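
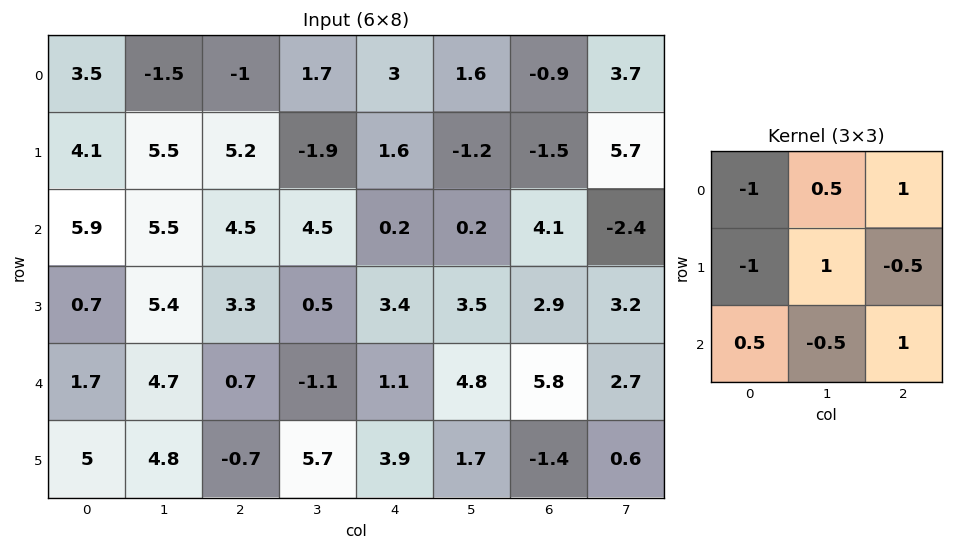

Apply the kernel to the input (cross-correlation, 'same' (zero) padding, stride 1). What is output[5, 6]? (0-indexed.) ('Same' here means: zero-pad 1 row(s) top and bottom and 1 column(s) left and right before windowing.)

The receptive field on the zero-padded input at this output position is [4.8 5.8 2.7 / 1.7 -1.4 0.6 / 0 0 0]. Elementwise product with the kernel and sum: 4.8·-1 + 5.8·0.5 + 2.7·1 + 1.7·-1 + -1.4·1 + 0.6·-0.5 + 0·0.5 + 0·-0.5 + 0·1.

-2.6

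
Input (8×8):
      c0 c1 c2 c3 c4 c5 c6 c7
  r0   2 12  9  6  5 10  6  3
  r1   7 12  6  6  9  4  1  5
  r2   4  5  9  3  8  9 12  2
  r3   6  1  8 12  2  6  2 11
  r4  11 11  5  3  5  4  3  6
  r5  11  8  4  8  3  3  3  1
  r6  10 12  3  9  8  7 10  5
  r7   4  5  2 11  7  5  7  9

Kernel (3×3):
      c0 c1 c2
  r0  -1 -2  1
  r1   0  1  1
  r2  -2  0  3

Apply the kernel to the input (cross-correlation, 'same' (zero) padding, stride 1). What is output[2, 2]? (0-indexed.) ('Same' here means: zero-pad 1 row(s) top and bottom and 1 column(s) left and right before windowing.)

The receptive field on the zero-padded input at this output position is [12 6 6 / 5 9 3 / 1 8 12]. Elementwise product with the kernel and sum: 12·-1 + 6·-2 + 6·1 + 9·1 + 3·1 + 1·-2 + 12·3.

28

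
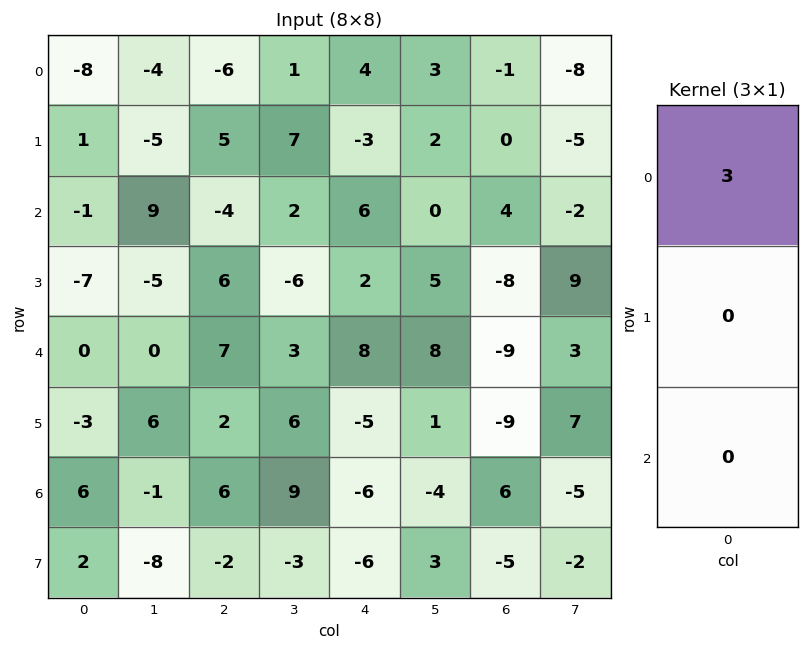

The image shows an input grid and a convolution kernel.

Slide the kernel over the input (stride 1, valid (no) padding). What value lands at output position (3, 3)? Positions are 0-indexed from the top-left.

The receptive field on the input at this output position is [-6 / 3 / 6]. Elementwise product with the kernel and sum: -6·3.

-18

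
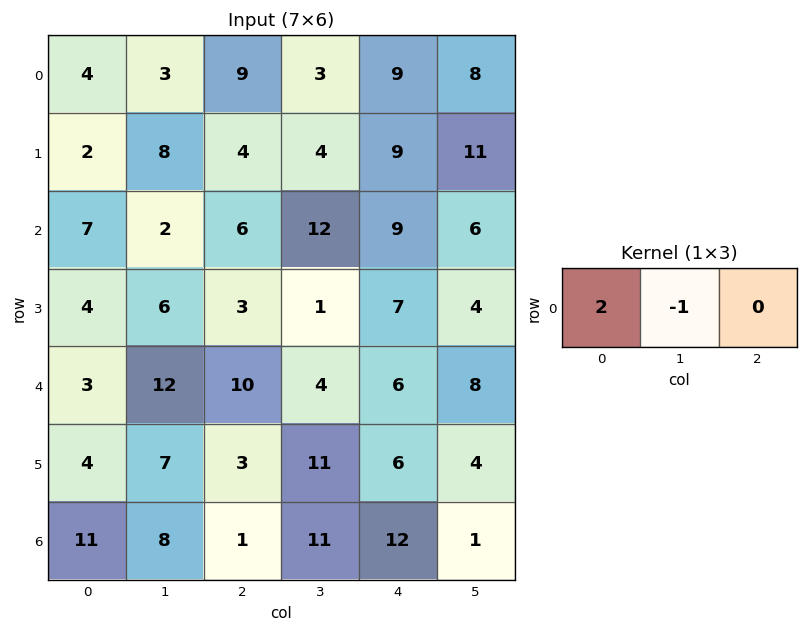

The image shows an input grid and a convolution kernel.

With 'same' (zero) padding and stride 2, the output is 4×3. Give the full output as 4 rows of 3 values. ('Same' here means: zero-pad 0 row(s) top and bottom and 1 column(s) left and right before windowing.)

-4 -3 -3
-7 -2 15
-3 14 2
-11 15 10

Output[0,0]: The receptive field on the zero-padded input at this output position is [0 4 3]. Elementwise product with the kernel and sum: 0·2 + 4·-1.
Output[0,1]: The receptive field on the zero-padded input at this output position is [3 9 3]. Elementwise product with the kernel and sum: 3·2 + 9·-1.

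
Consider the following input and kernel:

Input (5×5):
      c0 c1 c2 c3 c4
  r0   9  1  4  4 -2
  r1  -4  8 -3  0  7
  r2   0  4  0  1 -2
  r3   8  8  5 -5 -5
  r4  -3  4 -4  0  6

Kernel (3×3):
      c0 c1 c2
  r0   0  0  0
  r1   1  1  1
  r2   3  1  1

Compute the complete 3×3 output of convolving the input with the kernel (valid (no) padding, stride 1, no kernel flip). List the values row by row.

5 18 3
41 29 4
12 16 -11

Output[0,0]: The receptive field on the input at this output position is [9 1 4 / -4 8 -3 / 0 4 0]. Elementwise product with the kernel and sum: -4·1 + 8·1 + -3·1 + 0·3 + 4·1 + 0·1.
Output[0,1]: The receptive field on the input at this output position is [1 4 4 / 8 -3 0 / 4 0 1]. Elementwise product with the kernel and sum: 8·1 + -3·1 + 0·1 + 4·3 + 0·1 + 1·1.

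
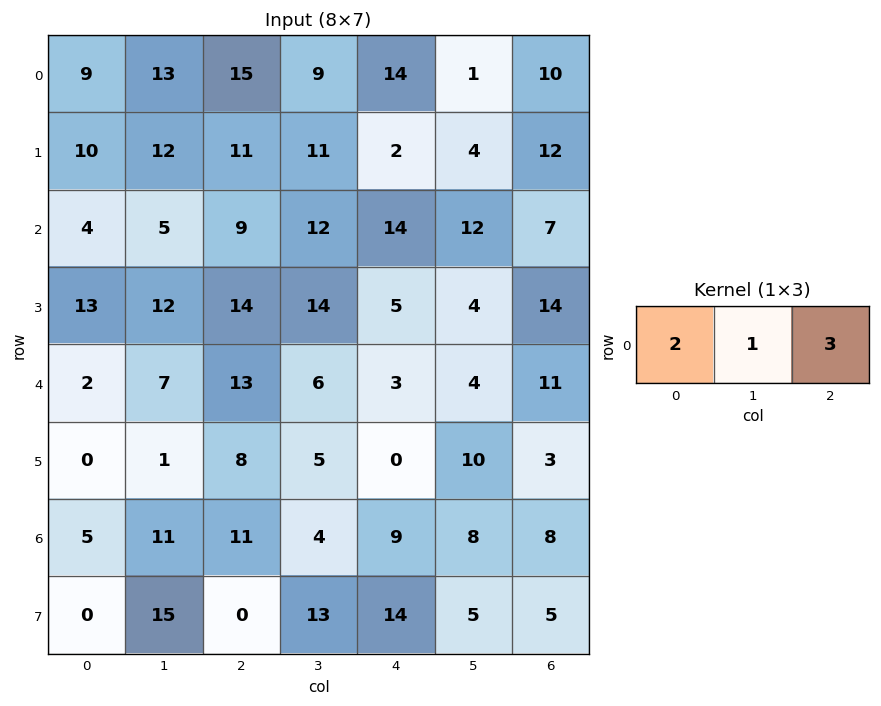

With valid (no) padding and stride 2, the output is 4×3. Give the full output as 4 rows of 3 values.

76 81 59
40 72 61
50 41 43
54 53 50

Output[0,0]: The receptive field on the input at this output position is [9 13 15]. Elementwise product with the kernel and sum: 9·2 + 13·1 + 15·3.
Output[0,1]: The receptive field on the input at this output position is [15 9 14]. Elementwise product with the kernel and sum: 15·2 + 9·1 + 14·3.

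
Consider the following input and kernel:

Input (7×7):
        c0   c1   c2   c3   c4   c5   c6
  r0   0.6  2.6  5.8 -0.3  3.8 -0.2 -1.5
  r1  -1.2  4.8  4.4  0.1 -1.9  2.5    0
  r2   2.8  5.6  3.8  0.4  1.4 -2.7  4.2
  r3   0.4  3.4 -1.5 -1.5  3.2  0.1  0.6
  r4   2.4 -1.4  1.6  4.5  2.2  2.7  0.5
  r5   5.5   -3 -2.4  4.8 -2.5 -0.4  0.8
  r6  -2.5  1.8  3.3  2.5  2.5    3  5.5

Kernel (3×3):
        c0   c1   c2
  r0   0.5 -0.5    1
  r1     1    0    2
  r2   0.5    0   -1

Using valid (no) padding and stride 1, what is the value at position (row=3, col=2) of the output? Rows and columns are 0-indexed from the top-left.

10.5

The receptive field on the input at this output position is [-1.5 -1.5 3.2 / 1.6 4.5 2.2 / -2.4 4.8 -2.5]. Elementwise product with the kernel and sum: -1.5·0.5 + -1.5·-0.5 + 3.2·1 + 1.6·1 + 2.2·2 + -2.4·0.5 + -2.5·-1.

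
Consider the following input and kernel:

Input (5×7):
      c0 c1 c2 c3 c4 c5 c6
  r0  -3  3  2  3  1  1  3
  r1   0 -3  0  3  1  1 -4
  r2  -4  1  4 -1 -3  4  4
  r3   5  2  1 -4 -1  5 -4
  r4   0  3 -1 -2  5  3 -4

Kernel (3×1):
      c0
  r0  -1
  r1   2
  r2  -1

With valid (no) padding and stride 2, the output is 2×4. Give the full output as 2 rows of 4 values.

7 -6 4 -15
14 -1 -4 -8

Output[0,0]: The receptive field on the input at this output position is [-3 / 0 / -4]. Elementwise product with the kernel and sum: -3·-1 + 0·2 + -4·-1.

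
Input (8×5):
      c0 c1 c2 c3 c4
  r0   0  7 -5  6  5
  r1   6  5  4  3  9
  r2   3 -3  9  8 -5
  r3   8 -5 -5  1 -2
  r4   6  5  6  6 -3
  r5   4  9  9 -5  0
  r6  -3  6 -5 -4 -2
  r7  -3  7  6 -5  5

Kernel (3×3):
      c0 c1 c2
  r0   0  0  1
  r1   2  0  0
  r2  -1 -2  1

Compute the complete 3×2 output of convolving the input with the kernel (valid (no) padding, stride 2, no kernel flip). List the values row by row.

19 -17
15 -36
0 26

Output[0,0]: The receptive field on the input at this output position is [0 7 -5 / 6 5 4 / 3 -3 9]. Elementwise product with the kernel and sum: -5·1 + 6·2 + 3·-1 + -3·-2 + 9·1.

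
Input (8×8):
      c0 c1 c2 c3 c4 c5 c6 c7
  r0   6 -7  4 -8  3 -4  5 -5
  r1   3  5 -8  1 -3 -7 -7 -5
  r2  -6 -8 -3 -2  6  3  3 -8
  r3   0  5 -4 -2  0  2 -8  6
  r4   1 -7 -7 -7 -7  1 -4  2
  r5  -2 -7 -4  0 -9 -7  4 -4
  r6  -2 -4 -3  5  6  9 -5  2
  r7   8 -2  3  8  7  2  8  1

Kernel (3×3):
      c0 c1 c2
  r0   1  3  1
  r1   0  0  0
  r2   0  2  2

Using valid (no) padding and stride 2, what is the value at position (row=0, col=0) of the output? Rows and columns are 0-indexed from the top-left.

The receptive field on the input at this output position is [6 -7 4 / 3 5 -8 / -6 -8 -3]. Elementwise product with the kernel and sum: 6·1 + -7·3 + 4·1 + -8·2 + -3·2.

-33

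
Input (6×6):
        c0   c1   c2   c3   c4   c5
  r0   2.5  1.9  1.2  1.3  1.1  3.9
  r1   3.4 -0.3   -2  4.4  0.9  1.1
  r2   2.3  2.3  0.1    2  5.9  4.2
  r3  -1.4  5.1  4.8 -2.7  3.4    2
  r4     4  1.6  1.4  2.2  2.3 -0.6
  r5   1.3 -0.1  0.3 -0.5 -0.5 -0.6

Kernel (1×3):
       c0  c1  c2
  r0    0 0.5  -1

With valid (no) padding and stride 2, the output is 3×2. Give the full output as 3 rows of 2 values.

-0.25 -0.45
1.05 -4.9
-0.6 -1.2

Output[0,0]: The receptive field on the input at this output position is [2.5 1.9 1.2]. Elementwise product with the kernel and sum: 1.9·0.5 + 1.2·-1.
Output[0,1]: The receptive field on the input at this output position is [1.2 1.3 1.1]. Elementwise product with the kernel and sum: 1.3·0.5 + 1.1·-1.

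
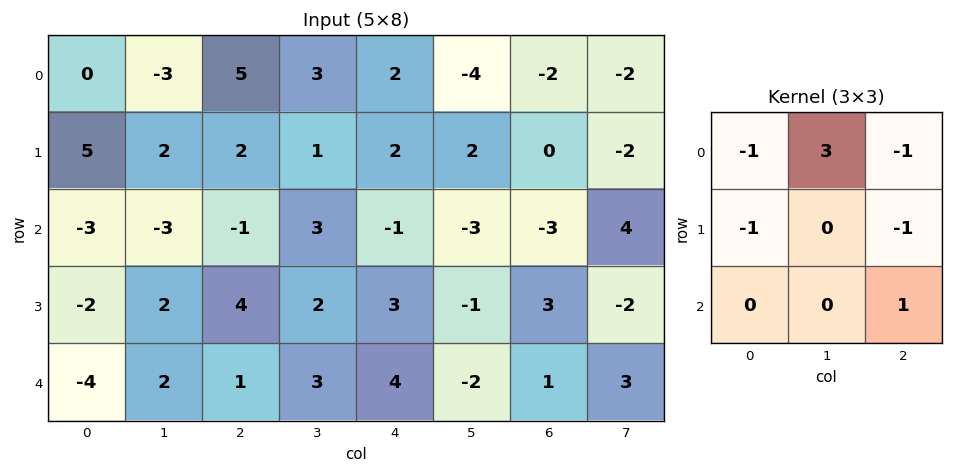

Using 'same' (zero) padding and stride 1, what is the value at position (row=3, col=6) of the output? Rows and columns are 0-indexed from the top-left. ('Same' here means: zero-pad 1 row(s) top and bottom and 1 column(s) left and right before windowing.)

The receptive field on the zero-padded input at this output position is [-3 -3 4 / -1 3 -2 / -2 1 3]. Elementwise product with the kernel and sum: -3·-1 + -3·3 + 4·-1 + -1·-1 + -2·-1 + 3·1.

-4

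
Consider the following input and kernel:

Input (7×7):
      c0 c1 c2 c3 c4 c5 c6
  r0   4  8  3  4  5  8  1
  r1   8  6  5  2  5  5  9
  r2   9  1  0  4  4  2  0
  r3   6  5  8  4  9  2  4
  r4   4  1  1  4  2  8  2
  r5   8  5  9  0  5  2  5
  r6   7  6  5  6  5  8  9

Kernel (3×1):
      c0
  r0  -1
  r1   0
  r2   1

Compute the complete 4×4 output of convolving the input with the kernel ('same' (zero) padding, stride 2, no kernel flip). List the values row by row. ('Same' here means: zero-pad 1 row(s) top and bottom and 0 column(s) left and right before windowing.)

Output[0,0]: The receptive field on the zero-padded input at this output position is [0 / 4 / 8]. Elementwise product with the kernel and sum: 0·-1 + 8·1.

8 5 5 9
-2 3 4 -5
2 1 -4 1
-8 -9 -5 -5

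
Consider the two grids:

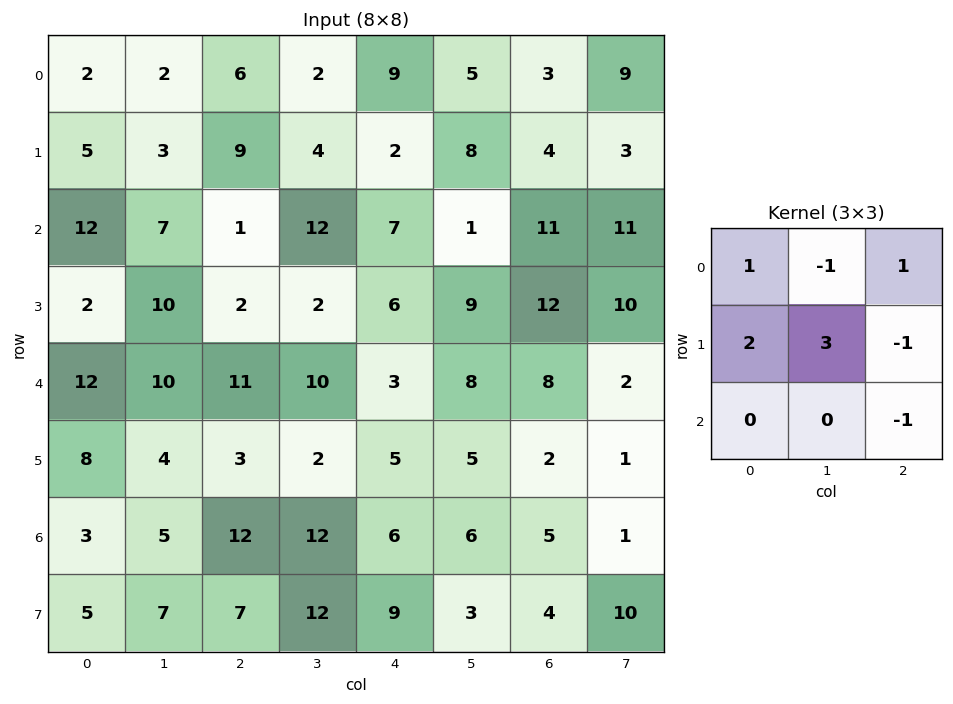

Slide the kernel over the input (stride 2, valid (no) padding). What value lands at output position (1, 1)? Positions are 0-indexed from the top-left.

The receptive field on the input at this output position is [1 12 7 / 2 2 6 / 11 10 3]. Elementwise product with the kernel and sum: 1·1 + 12·-1 + 7·1 + 2·2 + 2·3 + 6·-1 + 3·-1.

-3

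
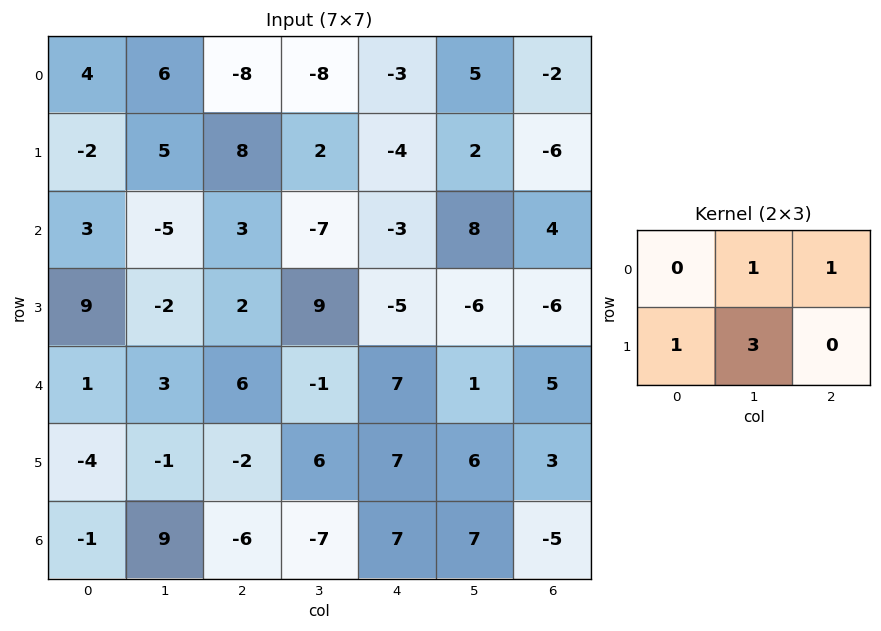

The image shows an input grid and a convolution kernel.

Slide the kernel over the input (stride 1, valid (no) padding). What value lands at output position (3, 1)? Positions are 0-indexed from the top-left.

The receptive field on the input at this output position is [-2 2 9 / 3 6 -1]. Elementwise product with the kernel and sum: 2·1 + 9·1 + 3·1 + 6·3.

32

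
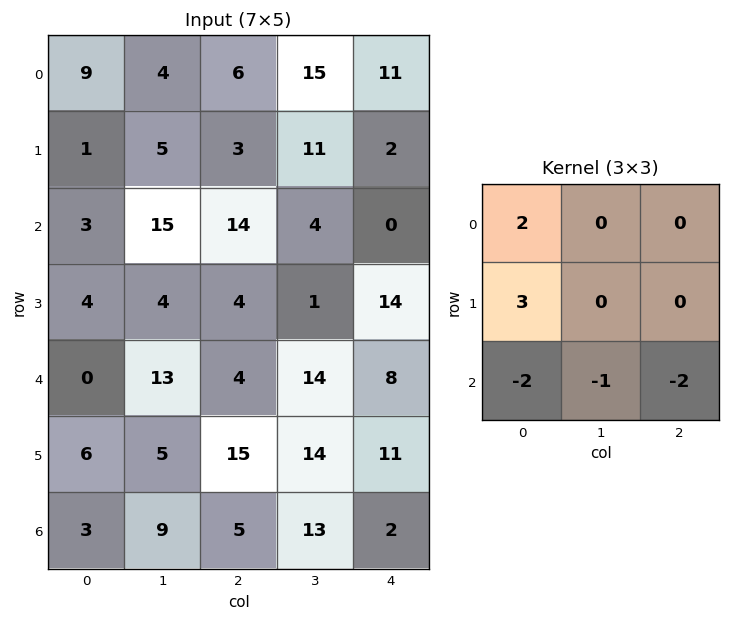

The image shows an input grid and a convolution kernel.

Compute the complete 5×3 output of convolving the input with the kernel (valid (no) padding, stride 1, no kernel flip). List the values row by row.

Output[0,0]: The receptive field on the input at this output position is [9 4 6 / 1 5 3 / 3 15 14]. Elementwise product with the kernel and sum: 9·2 + 1·3 + 3·-2 + 15·-1 + 14·-2.

-28 -29 -11
-9 41 11
-3 -16 2
-39 -6 -46
-7 -8 26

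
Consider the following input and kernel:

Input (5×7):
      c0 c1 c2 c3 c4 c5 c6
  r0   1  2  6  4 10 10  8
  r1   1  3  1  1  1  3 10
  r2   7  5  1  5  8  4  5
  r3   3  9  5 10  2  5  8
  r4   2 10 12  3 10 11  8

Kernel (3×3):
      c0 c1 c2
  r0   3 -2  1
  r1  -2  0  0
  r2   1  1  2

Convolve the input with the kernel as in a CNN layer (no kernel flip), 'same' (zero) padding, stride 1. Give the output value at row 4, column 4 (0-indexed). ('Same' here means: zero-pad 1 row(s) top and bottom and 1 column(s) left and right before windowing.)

The receptive field on the zero-padded input at this output position is [10 2 5 / 3 10 11 / 0 0 0]. Elementwise product with the kernel and sum: 10·3 + 2·-2 + 5·1 + 3·-2 + 0·1 + 0·1 + 0·2.

25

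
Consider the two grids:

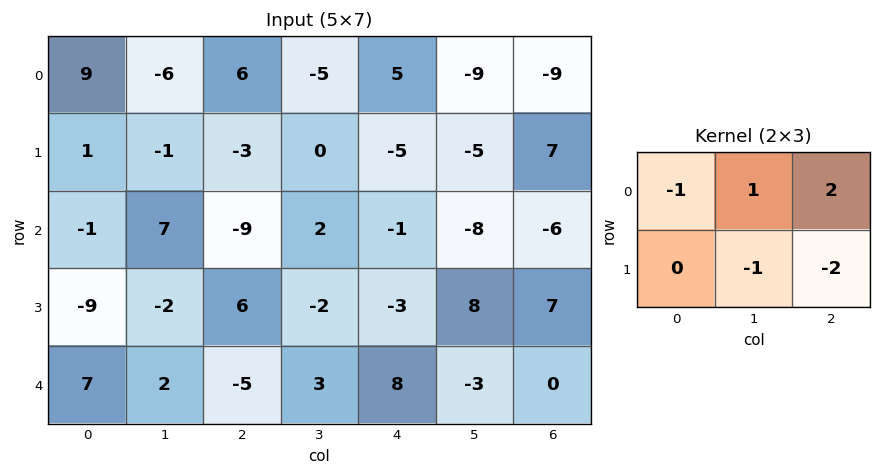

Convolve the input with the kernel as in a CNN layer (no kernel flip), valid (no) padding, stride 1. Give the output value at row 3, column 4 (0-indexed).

The receptive field on the input at this output position is [-3 8 7 / 8 -3 0]. Elementwise product with the kernel and sum: -3·-1 + 8·1 + 7·2 + -3·-1 + 0·-2.

28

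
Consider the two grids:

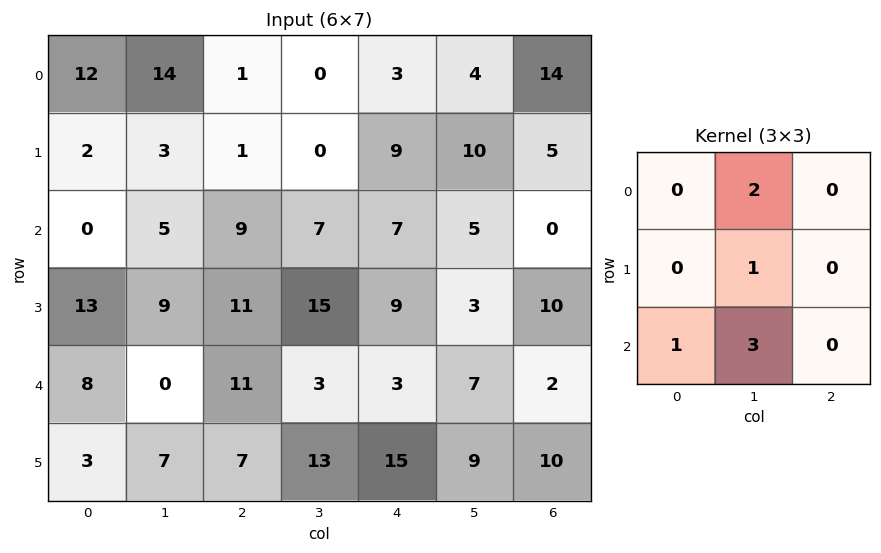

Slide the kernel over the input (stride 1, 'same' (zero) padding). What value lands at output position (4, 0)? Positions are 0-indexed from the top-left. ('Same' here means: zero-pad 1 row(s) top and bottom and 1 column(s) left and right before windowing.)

The receptive field on the zero-padded input at this output position is [0 13 9 / 0 8 0 / 0 3 7]. Elementwise product with the kernel and sum: 13·2 + 8·1 + 0·1 + 3·3.

43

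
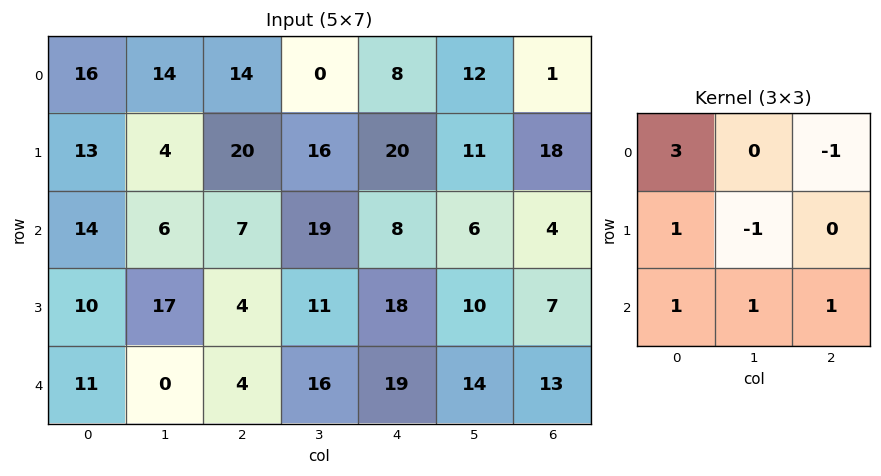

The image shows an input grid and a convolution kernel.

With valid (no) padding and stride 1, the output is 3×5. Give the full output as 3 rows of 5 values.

Output[0,0]: The receptive field on the input at this output position is [16 14 14 / 13 4 20 / 14 6 7]. Elementwise product with the kernel and sum: 16·3 + 14·-1 + 13·1 + 4·-1 + 14·1 + 6·1 + 7·1.

70 58 72 17 50
58 27 61 87 79
43 32 45 93 74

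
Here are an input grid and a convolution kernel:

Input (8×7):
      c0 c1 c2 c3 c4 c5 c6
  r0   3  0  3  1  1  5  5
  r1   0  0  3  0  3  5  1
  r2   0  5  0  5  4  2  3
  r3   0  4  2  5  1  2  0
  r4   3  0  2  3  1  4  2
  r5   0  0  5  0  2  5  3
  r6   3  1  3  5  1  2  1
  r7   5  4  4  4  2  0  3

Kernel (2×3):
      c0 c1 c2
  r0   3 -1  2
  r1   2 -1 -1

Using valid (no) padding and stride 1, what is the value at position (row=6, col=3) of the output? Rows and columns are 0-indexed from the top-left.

The receptive field on the input at this output position is [5 1 2 / 4 2 0]. Elementwise product with the kernel and sum: 5·3 + 1·-1 + 2·2 + 4·2 + 2·-1 + 0·-1.

24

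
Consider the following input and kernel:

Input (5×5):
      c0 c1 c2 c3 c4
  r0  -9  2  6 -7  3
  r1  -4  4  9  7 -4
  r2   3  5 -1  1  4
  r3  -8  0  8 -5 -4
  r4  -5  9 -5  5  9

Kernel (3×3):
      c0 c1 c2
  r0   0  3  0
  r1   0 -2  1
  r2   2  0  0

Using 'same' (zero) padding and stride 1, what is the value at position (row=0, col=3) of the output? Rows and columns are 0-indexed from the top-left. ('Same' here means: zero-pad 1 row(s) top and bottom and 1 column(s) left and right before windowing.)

35

The receptive field on the zero-padded input at this output position is [0 0 0 / 6 -7 3 / 9 7 -4]. Elementwise product with the kernel and sum: 0·3 + -7·-2 + 3·1 + 9·2.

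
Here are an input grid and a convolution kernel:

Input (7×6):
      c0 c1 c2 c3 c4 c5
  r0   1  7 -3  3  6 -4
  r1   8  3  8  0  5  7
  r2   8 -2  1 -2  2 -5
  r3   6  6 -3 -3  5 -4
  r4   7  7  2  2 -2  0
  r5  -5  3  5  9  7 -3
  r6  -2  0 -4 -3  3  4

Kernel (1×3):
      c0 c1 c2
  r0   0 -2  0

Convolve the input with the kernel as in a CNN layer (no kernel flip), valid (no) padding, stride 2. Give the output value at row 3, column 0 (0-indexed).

0

The receptive field on the input at this output position is [-2 0 -4]. Elementwise product with the kernel and sum: 0·-2.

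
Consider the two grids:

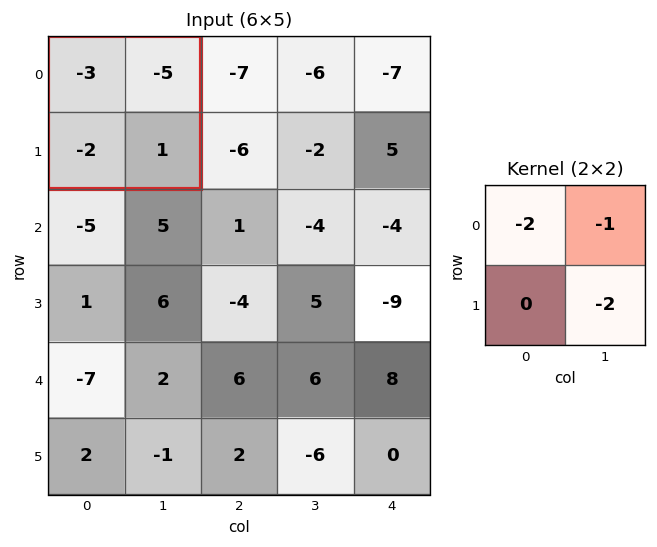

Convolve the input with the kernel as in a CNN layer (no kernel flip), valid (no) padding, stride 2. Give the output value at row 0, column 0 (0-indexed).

9

The receptive field on the input at this output position is [-3 -5 / -2 1]. Elementwise product with the kernel and sum: -3·-2 + -5·-1 + 1·-2.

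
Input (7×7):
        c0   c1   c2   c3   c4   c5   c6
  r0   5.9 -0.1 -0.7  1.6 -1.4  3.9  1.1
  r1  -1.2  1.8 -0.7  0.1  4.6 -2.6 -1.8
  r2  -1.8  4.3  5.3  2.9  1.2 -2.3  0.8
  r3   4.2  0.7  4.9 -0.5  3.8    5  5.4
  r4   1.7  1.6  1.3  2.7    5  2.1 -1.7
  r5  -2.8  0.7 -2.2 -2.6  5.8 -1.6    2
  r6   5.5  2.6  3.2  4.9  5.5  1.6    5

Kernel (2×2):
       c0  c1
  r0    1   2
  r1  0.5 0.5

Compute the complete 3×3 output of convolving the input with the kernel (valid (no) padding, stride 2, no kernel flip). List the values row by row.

Output[0,0]: The receptive field on the input at this output position is [5.9 -0.1 / -1.2 1.8]. Elementwise product with the kernel and sum: 5.9·1 + -0.1·2 + -1.2·0.5 + 1.8·0.5.

6 2.2 7.4
9.25 13.3 1
3.85 4.3 11.3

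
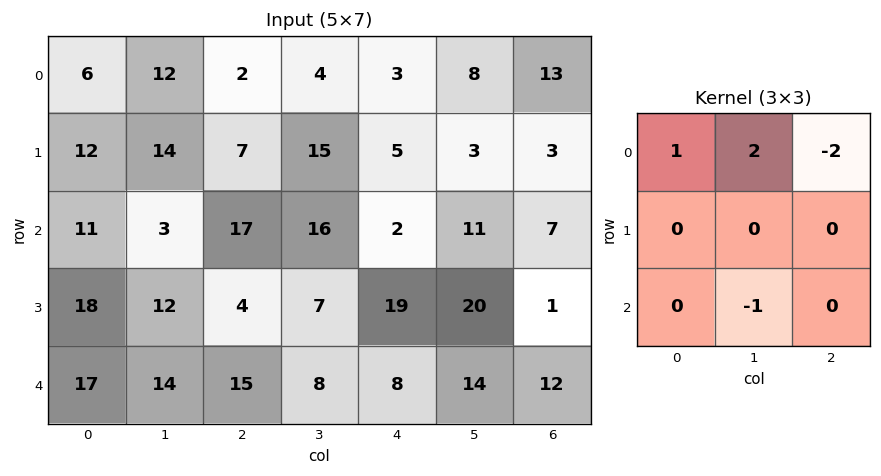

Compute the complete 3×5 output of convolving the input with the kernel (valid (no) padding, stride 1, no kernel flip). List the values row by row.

23 -9 -12 -8 -18
14 -6 20 0 -15
-31 -10 37 -10 -4

Output[0,0]: The receptive field on the input at this output position is [6 12 2 / 12 14 7 / 11 3 17]. Elementwise product with the kernel and sum: 6·1 + 12·2 + 2·-2 + 3·-1.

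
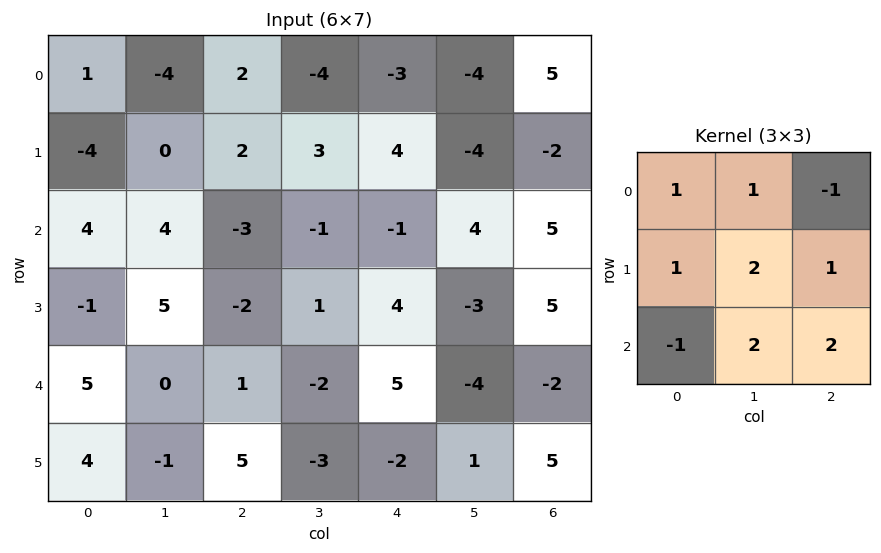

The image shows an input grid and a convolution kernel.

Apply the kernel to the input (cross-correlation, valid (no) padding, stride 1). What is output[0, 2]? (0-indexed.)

The receptive field on the input at this output position is [2 -4 -3 / 2 3 4 / -3 -1 -1]. Elementwise product with the kernel and sum: 2·1 + -4·1 + -3·-1 + 2·1 + 3·2 + 4·1 + -3·-1 + -1·2 + -1·2.

12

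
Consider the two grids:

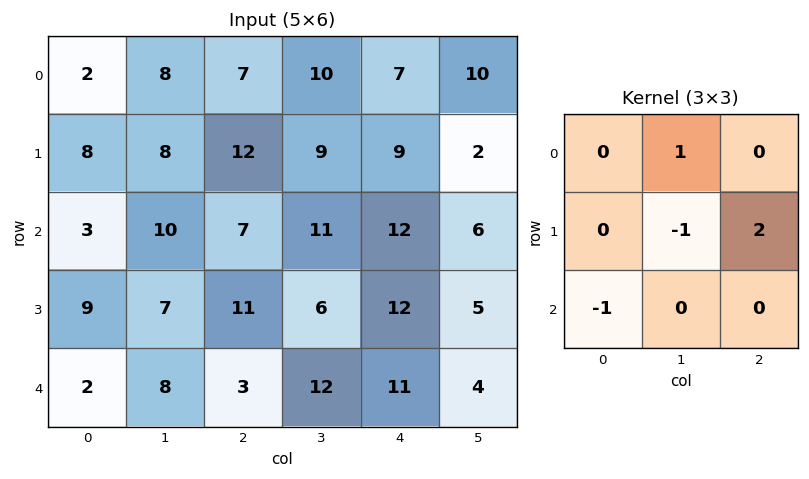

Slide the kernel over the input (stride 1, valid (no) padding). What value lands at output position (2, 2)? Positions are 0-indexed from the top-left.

26

The receptive field on the input at this output position is [7 11 12 / 11 6 12 / 3 12 11]. Elementwise product with the kernel and sum: 11·1 + 6·-1 + 12·2 + 3·-1.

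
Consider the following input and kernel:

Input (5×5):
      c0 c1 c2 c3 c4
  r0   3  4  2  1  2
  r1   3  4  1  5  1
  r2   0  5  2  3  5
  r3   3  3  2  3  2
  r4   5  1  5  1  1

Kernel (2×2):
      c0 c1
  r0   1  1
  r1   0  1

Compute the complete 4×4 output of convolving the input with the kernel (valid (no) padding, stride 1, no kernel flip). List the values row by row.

11 7 8 4
12 7 9 11
8 9 8 10
7 10 6 6

Output[0,0]: The receptive field on the input at this output position is [3 4 / 3 4]. Elementwise product with the kernel and sum: 3·1 + 4·1 + 4·1.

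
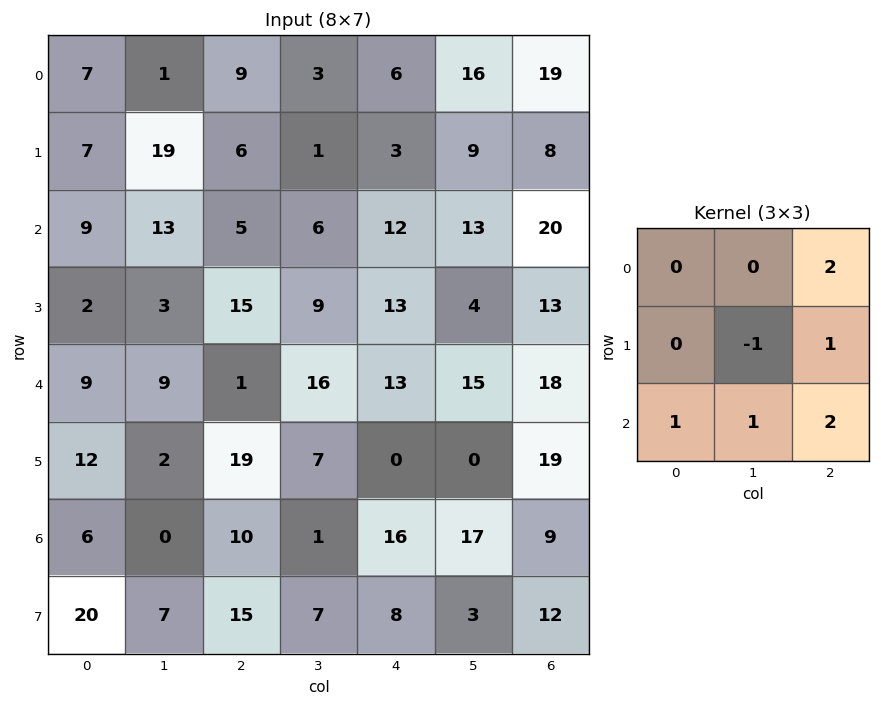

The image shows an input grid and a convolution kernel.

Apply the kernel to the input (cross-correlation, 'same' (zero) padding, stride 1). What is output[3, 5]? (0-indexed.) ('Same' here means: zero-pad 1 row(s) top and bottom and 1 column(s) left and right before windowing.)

113

The receptive field on the zero-padded input at this output position is [12 13 20 / 13 4 13 / 13 15 18]. Elementwise product with the kernel and sum: 20·2 + 4·-1 + 13·1 + 13·1 + 15·1 + 18·2.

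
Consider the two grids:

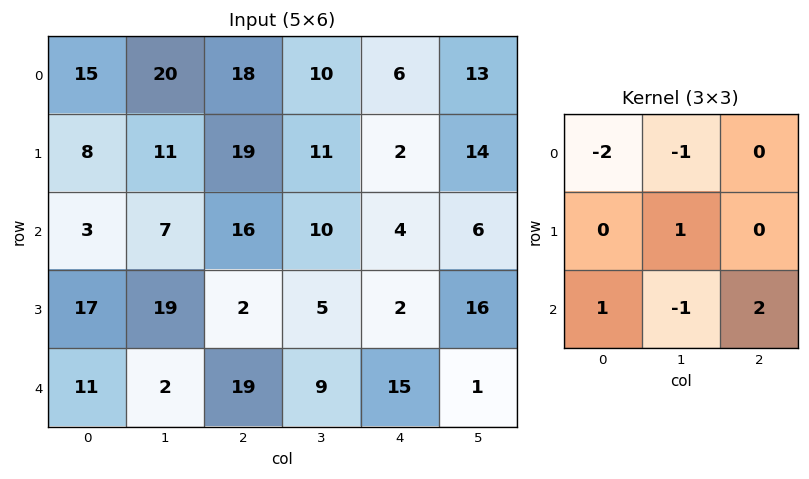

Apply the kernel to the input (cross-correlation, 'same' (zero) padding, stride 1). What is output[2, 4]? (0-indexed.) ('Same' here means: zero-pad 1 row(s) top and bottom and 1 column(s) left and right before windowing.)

15

The receptive field on the zero-padded input at this output position is [11 2 14 / 10 4 6 / 5 2 16]. Elementwise product with the kernel and sum: 11·-2 + 2·-1 + 4·1 + 5·1 + 2·-1 + 16·2.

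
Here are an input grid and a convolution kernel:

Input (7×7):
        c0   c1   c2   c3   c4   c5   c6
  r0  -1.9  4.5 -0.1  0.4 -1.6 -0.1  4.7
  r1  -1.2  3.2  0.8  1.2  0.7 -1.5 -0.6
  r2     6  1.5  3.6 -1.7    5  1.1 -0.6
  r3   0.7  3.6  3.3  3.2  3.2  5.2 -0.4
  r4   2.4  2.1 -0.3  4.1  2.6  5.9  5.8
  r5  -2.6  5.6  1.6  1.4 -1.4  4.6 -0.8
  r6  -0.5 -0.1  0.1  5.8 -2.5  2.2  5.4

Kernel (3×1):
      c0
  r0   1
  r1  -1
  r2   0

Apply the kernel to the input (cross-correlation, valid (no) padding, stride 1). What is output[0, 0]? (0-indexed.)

The receptive field on the input at this output position is [-1.9 / -1.2 / 6]. Elementwise product with the kernel and sum: -1.9·1 + -1.2·-1.

-0.7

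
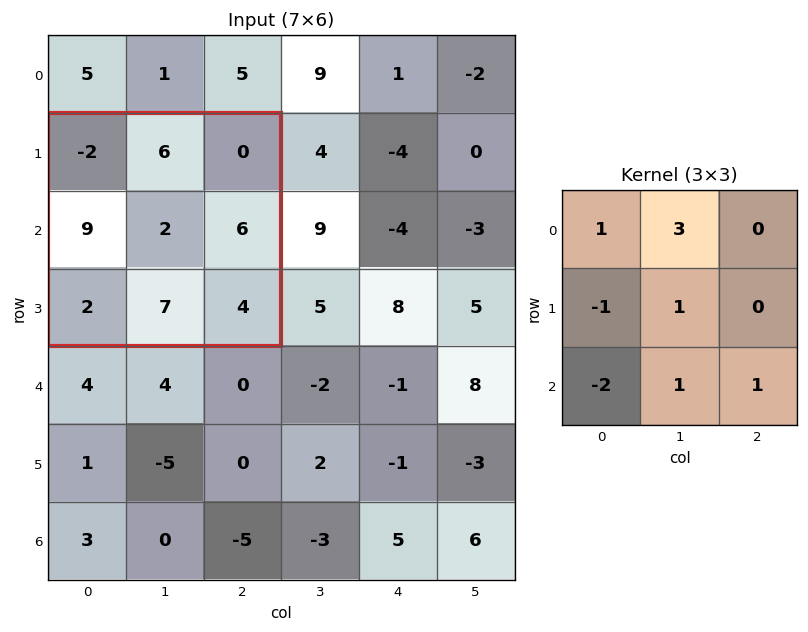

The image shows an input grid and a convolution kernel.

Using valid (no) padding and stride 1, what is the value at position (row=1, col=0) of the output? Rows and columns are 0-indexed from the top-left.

16

The receptive field on the input at this output position is [-2 6 0 / 9 2 6 / 2 7 4]. Elementwise product with the kernel and sum: -2·1 + 6·3 + 9·-1 + 2·1 + 2·-2 + 7·1 + 4·1.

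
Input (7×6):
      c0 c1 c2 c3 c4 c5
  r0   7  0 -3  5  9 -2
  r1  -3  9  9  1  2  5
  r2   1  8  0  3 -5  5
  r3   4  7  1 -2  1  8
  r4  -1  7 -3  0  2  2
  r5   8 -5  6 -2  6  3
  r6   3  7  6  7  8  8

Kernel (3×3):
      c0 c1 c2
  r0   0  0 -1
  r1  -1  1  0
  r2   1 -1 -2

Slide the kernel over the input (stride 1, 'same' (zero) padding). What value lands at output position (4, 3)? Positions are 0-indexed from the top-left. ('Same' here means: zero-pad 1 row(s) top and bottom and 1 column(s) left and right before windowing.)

-2

The receptive field on the zero-padded input at this output position is [1 -2 1 / -3 0 2 / 6 -2 6]. Elementwise product with the kernel and sum: 1·-1 + -3·-1 + 0·1 + 6·1 + -2·-1 + 6·-2.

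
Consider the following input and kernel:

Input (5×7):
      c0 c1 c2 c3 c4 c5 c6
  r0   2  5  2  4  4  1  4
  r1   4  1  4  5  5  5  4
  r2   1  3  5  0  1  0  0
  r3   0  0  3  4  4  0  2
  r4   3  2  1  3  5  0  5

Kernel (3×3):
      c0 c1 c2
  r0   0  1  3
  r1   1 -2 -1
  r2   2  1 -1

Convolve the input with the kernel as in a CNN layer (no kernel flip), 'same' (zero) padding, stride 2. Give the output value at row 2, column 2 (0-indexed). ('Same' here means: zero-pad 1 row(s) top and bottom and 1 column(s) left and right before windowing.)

-3

The receptive field on the zero-padded input at this output position is [4 4 0 / 3 5 0 / 0 0 0]. Elementwise product with the kernel and sum: 4·1 + 0·3 + 3·1 + 5·-2 + 0·-1 + 0·2 + 0·1 + 0·-1.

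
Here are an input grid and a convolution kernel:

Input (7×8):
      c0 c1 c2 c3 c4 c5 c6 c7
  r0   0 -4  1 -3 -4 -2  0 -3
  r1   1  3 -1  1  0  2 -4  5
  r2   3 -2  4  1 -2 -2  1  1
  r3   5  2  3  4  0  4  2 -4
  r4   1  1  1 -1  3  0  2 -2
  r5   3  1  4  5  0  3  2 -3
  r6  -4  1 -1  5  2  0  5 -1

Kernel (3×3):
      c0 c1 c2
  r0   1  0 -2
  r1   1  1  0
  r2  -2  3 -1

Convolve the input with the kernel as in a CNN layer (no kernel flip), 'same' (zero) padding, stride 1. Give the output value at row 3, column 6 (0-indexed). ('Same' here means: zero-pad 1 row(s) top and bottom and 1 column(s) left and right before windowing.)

10

The receptive field on the zero-padded input at this output position is [-2 1 1 / 4 2 -4 / 0 2 -2]. Elementwise product with the kernel and sum: -2·1 + 1·-2 + 4·1 + 2·1 + 0·-2 + 2·3 + -2·-1.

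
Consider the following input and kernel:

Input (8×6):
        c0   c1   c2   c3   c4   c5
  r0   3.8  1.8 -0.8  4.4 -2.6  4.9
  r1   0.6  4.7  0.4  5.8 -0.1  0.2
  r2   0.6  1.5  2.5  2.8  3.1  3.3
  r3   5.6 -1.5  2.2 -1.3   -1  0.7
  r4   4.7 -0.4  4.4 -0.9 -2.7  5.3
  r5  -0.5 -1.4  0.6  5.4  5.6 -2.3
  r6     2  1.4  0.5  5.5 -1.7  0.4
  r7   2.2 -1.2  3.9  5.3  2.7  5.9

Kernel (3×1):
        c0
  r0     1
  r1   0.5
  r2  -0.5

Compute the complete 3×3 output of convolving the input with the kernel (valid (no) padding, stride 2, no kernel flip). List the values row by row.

3.8 -1.85 -4.2
1.05 1.4 3.95
3.45 4.45 0.95

Output[0,0]: The receptive field on the input at this output position is [3.8 / 0.6 / 0.6]. Elementwise product with the kernel and sum: 3.8·1 + 0.6·0.5 + 0.6·-0.5.
Output[0,1]: The receptive field on the input at this output position is [-0.8 / 0.4 / 2.5]. Elementwise product with the kernel and sum: -0.8·1 + 0.4·0.5 + 2.5·-0.5.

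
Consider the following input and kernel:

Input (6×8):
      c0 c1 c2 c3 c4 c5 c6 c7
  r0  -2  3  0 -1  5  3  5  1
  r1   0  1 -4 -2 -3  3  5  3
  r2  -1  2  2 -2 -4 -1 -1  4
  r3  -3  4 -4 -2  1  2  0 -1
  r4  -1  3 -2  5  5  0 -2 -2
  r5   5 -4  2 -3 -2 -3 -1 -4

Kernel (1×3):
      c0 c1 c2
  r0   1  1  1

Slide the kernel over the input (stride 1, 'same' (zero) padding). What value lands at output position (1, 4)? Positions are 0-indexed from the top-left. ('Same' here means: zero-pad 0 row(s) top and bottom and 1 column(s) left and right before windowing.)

The receptive field on the zero-padded input at this output position is [-2 -3 3]. Elementwise product with the kernel and sum: -2·1 + -3·1 + 3·1.

-2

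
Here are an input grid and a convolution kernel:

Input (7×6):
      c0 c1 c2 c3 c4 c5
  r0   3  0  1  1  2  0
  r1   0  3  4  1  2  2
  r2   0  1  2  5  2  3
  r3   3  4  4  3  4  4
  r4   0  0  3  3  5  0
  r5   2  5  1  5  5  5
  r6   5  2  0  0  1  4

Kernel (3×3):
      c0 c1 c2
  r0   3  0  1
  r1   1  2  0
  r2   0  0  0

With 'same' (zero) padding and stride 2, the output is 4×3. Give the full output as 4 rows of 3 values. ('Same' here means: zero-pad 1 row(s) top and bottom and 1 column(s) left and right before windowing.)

6 2 5
3 15 14
4 21 26
15 22 22

Output[0,0]: The receptive field on the zero-padded input at this output position is [0 0 0 / 0 3 0 / 0 0 3]. Elementwise product with the kernel and sum: 0·3 + 0·1 + 0·1 + 3·2.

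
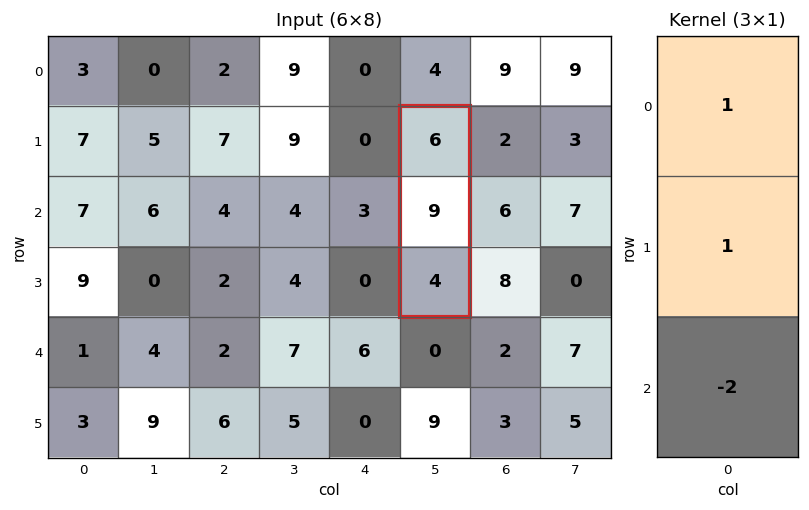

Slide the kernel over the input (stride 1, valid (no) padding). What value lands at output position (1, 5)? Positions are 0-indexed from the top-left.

7

The receptive field on the input at this output position is [6 / 9 / 4]. Elementwise product with the kernel and sum: 6·1 + 9·1 + 4·-2.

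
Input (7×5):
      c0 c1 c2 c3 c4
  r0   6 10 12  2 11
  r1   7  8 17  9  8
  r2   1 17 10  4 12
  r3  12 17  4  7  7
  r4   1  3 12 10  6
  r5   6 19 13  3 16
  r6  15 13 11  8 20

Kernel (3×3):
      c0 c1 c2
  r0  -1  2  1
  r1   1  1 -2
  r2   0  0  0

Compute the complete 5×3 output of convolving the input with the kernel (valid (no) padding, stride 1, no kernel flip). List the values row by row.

Output[0,0]: The receptive field on the input at this output position is [6 10 12 / 7 8 17 / 1 17 10]. Elementwise product with the kernel and sum: 6·-1 + 10·2 + 12·1 + 7·1 + 8·1 + 17·-2.

7 23 13
24 54 -1
64 14 7
6 -7 27
16 57 -2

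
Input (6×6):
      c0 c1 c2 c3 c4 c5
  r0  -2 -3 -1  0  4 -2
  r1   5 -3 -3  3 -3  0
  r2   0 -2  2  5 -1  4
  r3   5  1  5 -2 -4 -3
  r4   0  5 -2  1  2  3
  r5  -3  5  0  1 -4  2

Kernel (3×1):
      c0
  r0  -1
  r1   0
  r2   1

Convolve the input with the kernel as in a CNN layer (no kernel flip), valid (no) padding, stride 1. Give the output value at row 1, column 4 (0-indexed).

-1

The receptive field on the input at this output position is [-3 / -1 / -4]. Elementwise product with the kernel and sum: -3·-1 + -4·1.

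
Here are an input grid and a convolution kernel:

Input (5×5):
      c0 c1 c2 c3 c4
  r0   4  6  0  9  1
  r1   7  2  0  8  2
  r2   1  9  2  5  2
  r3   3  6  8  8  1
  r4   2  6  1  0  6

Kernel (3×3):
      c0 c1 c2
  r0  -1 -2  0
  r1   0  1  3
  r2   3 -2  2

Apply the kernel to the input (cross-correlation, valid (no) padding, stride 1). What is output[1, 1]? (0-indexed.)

The receptive field on the input at this output position is [2 0 8 / 9 2 5 / 6 8 8]. Elementwise product with the kernel and sum: 2·-1 + 0·-2 + 2·1 + 5·3 + 6·3 + 8·-2 + 8·2.

33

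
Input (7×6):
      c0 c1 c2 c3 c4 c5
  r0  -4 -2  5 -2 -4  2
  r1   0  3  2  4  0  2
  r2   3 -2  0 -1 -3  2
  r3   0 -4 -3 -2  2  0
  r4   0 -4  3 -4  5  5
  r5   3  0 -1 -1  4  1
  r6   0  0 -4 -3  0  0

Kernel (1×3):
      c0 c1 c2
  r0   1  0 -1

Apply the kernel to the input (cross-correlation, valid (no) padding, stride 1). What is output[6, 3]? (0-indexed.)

-3

The receptive field on the input at this output position is [-3 0 0]. Elementwise product with the kernel and sum: -3·1 + 0·-1.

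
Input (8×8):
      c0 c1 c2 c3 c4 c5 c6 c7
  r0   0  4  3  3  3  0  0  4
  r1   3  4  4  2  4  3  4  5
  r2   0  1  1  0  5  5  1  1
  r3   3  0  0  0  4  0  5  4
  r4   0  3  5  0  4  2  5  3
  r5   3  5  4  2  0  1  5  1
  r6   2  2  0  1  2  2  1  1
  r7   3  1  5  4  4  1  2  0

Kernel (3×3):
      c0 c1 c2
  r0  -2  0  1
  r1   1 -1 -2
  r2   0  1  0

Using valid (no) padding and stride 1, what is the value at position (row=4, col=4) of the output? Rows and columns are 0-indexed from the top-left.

-12

The receptive field on the input at this output position is [4 2 5 / 0 1 5 / 2 2 1]. Elementwise product with the kernel and sum: 4·-2 + 5·1 + 0·1 + 1·-1 + 5·-2 + 2·1.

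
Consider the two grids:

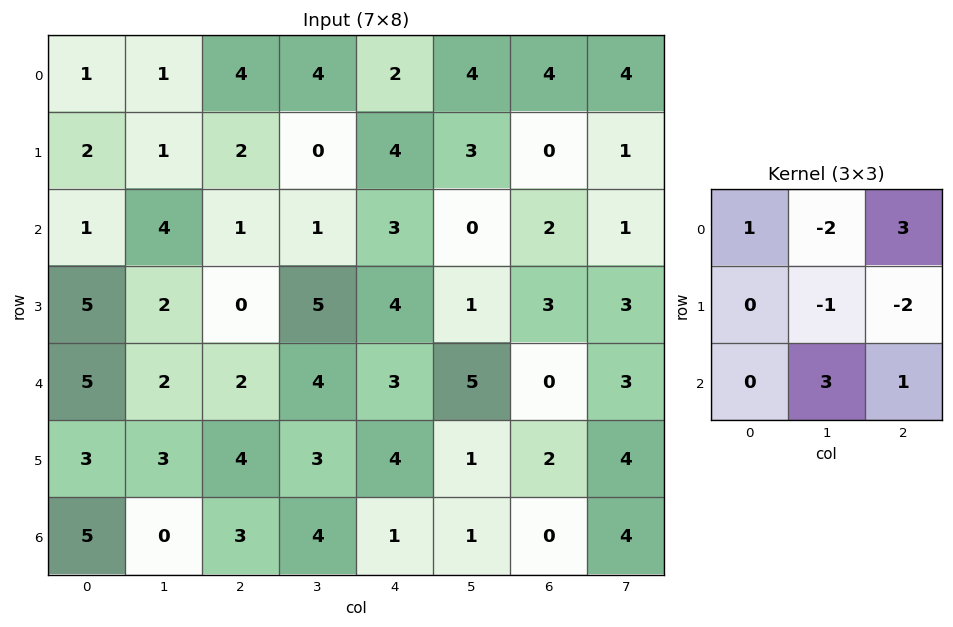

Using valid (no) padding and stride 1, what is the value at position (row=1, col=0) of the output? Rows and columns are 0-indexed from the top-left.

The receptive field on the input at this output position is [2 1 2 / 1 4 1 / 5 2 0]. Elementwise product with the kernel and sum: 2·1 + 1·-2 + 2·3 + 4·-1 + 1·-2 + 2·3 + 0·1.

6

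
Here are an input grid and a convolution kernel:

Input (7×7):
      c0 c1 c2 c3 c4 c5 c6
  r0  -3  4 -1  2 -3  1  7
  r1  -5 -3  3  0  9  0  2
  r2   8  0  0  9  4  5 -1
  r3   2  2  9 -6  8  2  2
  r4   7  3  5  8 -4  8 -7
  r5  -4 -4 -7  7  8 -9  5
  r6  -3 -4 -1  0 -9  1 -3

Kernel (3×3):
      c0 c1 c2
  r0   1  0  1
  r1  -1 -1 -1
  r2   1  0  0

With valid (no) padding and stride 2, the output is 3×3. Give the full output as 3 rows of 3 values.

Output[0,0]: The receptive field on the input at this output position is [-3 4 -1 / -5 -3 3 / 8 0 0]. Elementwise product with the kernel and sum: -3·1 + -1·1 + -5·-1 + -3·-1 + 3·-1 + 8·1.

9 -16 -3
2 -2 -13
24 -8 -24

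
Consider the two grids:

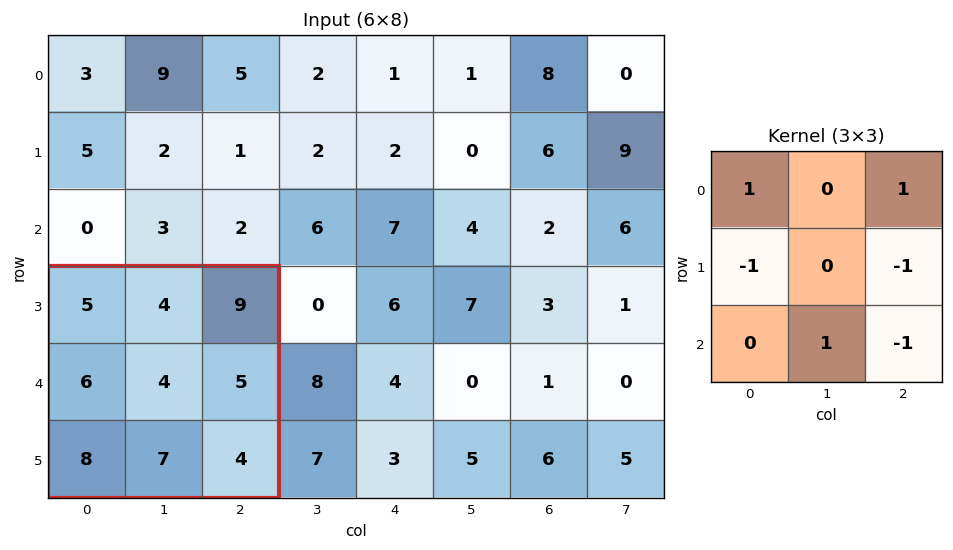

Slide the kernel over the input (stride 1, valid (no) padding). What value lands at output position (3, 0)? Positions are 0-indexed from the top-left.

The receptive field on the input at this output position is [5 4 9 / 6 4 5 / 8 7 4]. Elementwise product with the kernel and sum: 5·1 + 9·1 + 6·-1 + 5·-1 + 7·1 + 4·-1.

6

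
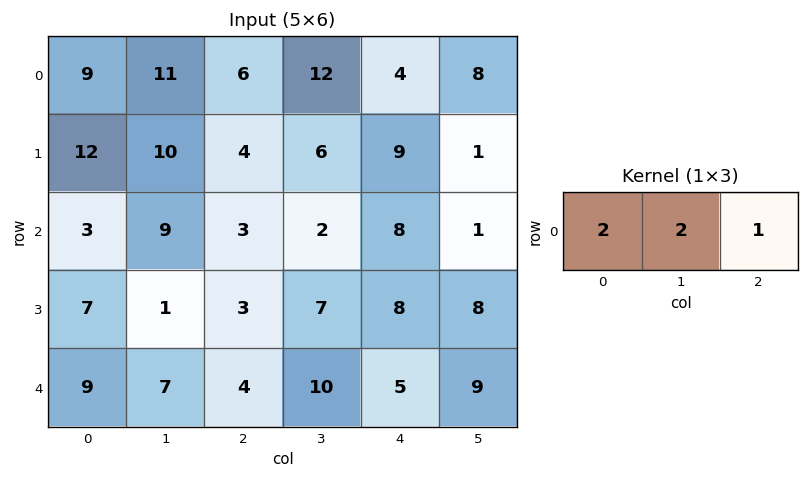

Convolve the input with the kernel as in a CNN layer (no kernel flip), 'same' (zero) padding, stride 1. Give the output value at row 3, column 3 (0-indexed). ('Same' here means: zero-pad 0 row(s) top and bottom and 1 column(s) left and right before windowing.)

28

The receptive field on the zero-padded input at this output position is [3 7 8]. Elementwise product with the kernel and sum: 3·2 + 7·2 + 8·1.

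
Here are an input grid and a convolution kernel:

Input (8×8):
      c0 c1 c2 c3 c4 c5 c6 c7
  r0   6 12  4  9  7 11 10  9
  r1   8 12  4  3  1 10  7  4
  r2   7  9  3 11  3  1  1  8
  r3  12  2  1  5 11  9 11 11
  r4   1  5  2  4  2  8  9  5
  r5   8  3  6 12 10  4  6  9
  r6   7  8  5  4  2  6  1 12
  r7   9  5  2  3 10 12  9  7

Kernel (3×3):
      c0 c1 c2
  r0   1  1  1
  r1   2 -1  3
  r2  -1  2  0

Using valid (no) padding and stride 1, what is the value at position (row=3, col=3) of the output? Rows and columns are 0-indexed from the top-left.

The receptive field on the input at this output position is [5 11 9 / 4 2 8 / 12 10 4]. Elementwise product with the kernel and sum: 5·1 + 11·1 + 9·1 + 4·2 + 2·-1 + 8·3 + 12·-1 + 10·2.

63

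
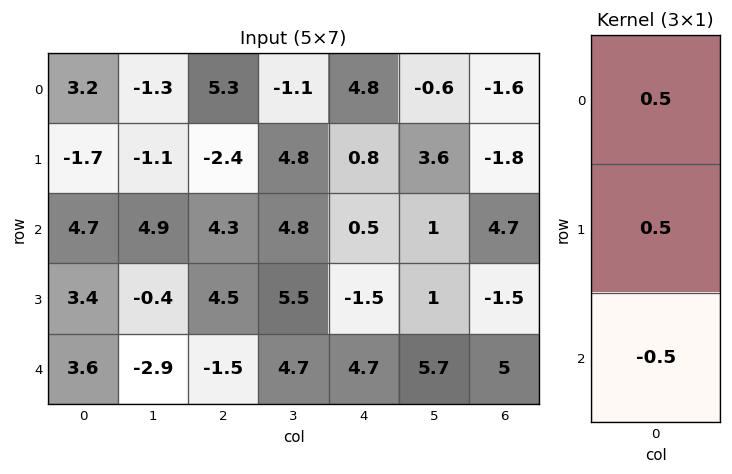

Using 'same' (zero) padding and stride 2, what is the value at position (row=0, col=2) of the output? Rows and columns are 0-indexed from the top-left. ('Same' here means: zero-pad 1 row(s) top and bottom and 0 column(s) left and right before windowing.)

The receptive field on the zero-padded input at this output position is [0 / 4.8 / 0.8]. Elementwise product with the kernel and sum: 0·0.5 + 4.8·0.5 + 0.8·-0.5.

2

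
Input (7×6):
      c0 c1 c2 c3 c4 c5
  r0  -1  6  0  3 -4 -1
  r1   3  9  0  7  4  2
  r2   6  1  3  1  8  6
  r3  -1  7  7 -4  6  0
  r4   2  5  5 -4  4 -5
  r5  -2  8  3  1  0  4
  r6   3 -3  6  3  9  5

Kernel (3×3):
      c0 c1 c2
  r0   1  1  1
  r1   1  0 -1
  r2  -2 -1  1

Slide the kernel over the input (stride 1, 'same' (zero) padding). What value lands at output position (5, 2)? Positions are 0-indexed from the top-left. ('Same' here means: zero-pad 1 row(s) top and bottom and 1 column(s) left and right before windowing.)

The receptive field on the zero-padded input at this output position is [5 5 -4 / 8 3 1 / -3 6 3]. Elementwise product with the kernel and sum: 5·1 + 5·1 + -4·1 + 8·1 + 1·-1 + -3·-2 + 6·-1 + 3·1.

16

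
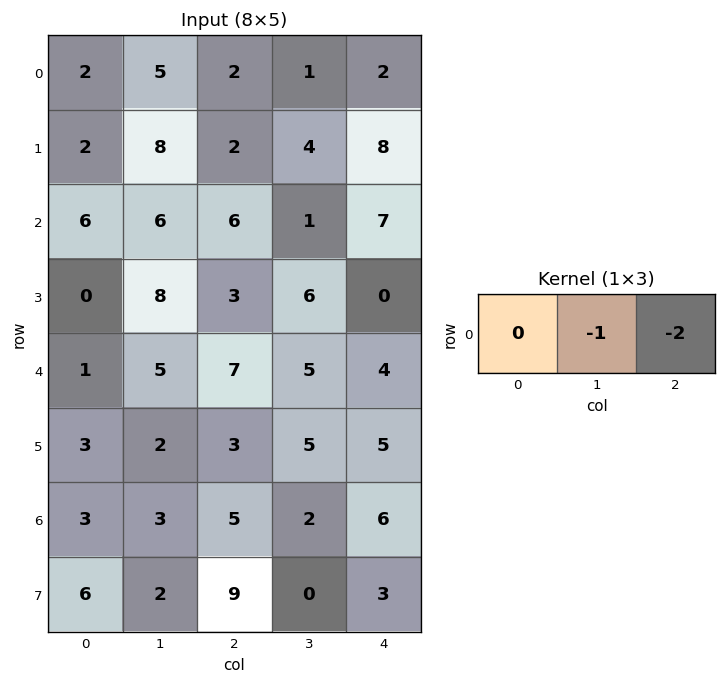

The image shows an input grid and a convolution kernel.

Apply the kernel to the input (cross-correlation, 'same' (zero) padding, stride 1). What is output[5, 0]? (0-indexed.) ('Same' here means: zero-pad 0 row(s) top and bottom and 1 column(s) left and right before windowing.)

-7

The receptive field on the zero-padded input at this output position is [0 3 2]. Elementwise product with the kernel and sum: 3·-1 + 2·-2.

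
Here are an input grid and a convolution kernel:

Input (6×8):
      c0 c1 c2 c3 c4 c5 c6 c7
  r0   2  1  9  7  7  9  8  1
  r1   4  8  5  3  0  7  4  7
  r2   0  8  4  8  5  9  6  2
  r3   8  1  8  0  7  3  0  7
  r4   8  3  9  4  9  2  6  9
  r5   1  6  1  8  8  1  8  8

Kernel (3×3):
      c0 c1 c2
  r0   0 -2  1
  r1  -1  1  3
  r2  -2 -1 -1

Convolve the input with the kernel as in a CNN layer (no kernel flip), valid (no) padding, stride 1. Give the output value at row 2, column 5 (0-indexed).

The receptive field on the input at this output position is [9 6 2 / 3 0 7 / 2 6 9]. Elementwise product with the kernel and sum: 6·-2 + 2·1 + 3·-1 + 0·1 + 7·3 + 2·-2 + 6·-1 + 9·-1.

-11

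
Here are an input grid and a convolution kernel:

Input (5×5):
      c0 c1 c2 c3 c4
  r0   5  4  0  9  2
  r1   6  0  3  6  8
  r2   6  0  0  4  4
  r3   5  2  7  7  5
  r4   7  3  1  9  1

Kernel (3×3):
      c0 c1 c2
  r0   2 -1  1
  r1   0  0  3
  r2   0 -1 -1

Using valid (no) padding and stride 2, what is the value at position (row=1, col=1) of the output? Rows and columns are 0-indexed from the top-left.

5

The receptive field on the input at this output position is [0 4 4 / 7 7 5 / 1 9 1]. Elementwise product with the kernel and sum: 0·2 + 4·-1 + 4·1 + 5·3 + 9·-1 + 1·-1.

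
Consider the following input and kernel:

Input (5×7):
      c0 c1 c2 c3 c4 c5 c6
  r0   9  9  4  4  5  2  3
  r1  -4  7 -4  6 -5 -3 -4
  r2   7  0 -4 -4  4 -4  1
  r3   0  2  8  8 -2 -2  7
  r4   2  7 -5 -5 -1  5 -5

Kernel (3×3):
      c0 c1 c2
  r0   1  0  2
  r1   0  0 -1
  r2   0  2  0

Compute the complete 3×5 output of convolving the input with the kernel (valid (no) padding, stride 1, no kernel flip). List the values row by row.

Output[0,0]: The receptive field on the input at this output position is [9 9 4 / -4 7 -4 / 7 0 -4]. Elementwise product with the kernel and sum: 9·1 + 4·2 + -4·-1 + 0·2.

21 3 11 19 7
-4 39 -2 0 -18
5 -26 -4 -12 9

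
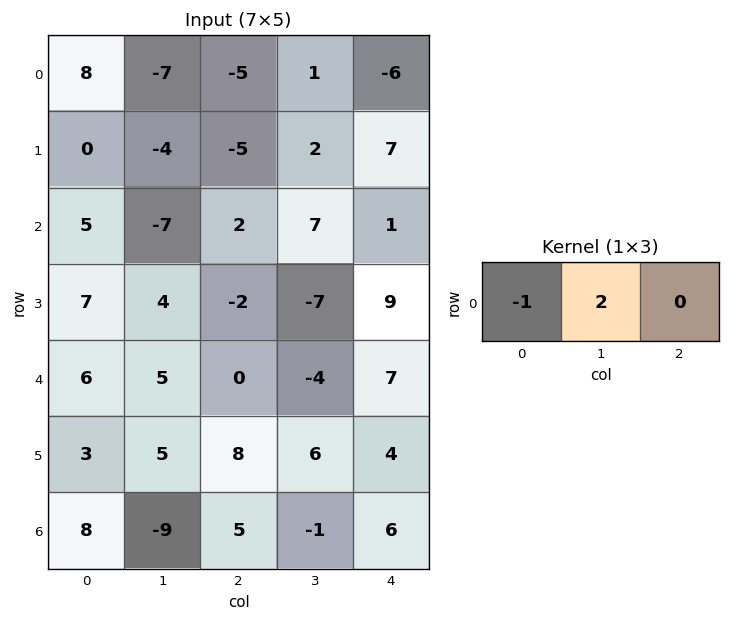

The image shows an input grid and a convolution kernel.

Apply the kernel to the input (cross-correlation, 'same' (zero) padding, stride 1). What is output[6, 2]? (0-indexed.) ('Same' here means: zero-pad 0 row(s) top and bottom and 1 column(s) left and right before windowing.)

19

The receptive field on the zero-padded input at this output position is [-9 5 -1]. Elementwise product with the kernel and sum: -9·-1 + 5·2.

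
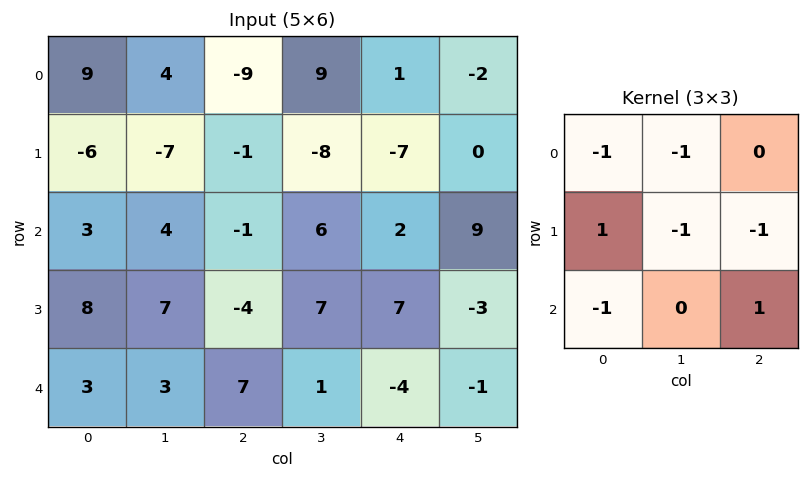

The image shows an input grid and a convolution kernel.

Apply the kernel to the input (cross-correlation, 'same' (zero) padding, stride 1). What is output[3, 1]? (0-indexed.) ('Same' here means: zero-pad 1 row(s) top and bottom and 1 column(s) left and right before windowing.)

The receptive field on the zero-padded input at this output position is [3 4 -1 / 8 7 -4 / 3 3 7]. Elementwise product with the kernel and sum: 3·-1 + 4·-1 + 8·1 + 7·-1 + -4·-1 + 3·-1 + 7·1.

2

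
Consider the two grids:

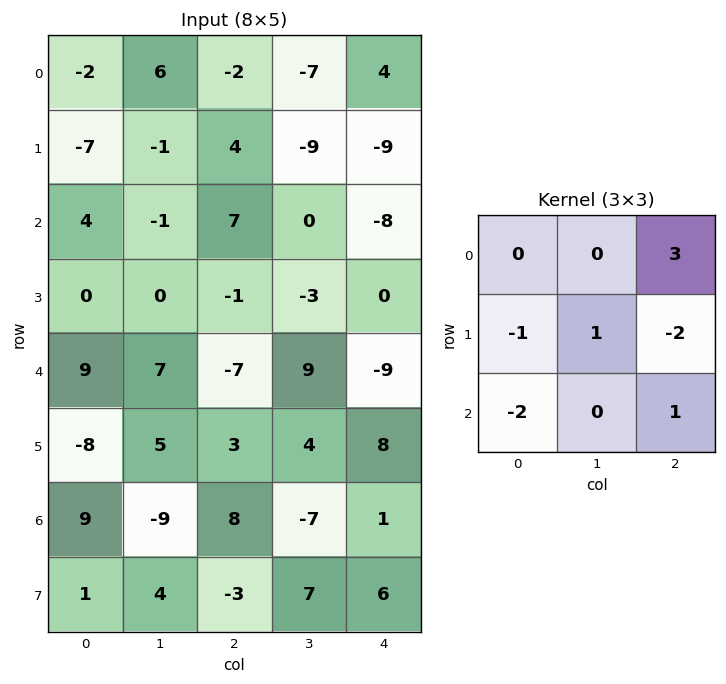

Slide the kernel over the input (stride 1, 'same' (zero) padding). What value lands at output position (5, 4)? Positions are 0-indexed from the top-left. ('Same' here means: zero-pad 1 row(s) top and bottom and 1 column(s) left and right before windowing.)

18

The receptive field on the zero-padded input at this output position is [9 -9 0 / 4 8 0 / -7 1 0]. Elementwise product with the kernel and sum: 0·3 + 4·-1 + 8·1 + 0·-2 + -7·-2 + 0·1.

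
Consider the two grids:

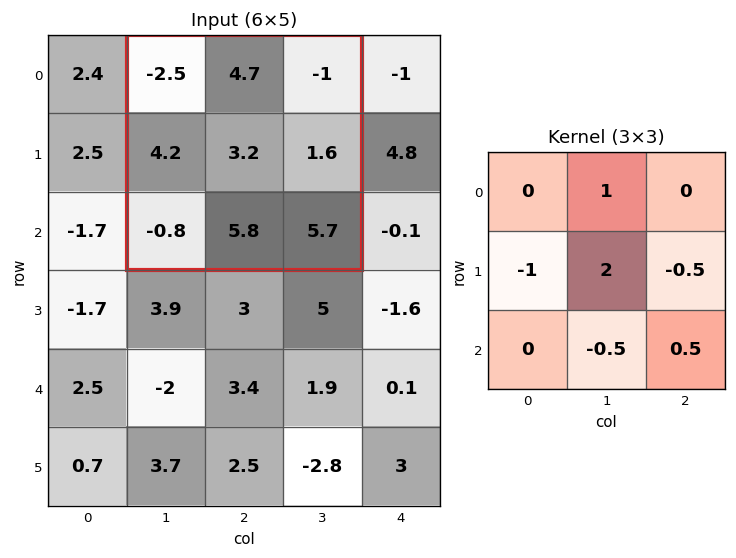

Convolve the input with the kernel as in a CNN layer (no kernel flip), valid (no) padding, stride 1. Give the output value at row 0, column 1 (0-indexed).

6.05

The receptive field on the input at this output position is [-2.5 4.7 -1 / 4.2 3.2 1.6 / -0.8 5.8 5.7]. Elementwise product with the kernel and sum: 4.7·1 + 4.2·-1 + 3.2·2 + 1.6·-0.5 + 5.8·-0.5 + 5.7·0.5.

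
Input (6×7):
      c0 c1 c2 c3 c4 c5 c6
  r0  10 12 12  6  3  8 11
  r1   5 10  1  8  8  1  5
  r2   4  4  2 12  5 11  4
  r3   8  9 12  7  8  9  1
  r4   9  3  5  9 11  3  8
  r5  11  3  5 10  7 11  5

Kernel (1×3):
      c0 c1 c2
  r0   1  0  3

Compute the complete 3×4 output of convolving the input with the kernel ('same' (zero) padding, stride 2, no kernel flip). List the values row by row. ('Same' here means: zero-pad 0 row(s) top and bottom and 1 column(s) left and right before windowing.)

36 30 30 8
12 40 45 11
9 30 18 3

Output[0,0]: The receptive field on the zero-padded input at this output position is [0 10 12]. Elementwise product with the kernel and sum: 0·1 + 12·3.
Output[0,1]: The receptive field on the zero-padded input at this output position is [12 12 6]. Elementwise product with the kernel and sum: 12·1 + 6·3.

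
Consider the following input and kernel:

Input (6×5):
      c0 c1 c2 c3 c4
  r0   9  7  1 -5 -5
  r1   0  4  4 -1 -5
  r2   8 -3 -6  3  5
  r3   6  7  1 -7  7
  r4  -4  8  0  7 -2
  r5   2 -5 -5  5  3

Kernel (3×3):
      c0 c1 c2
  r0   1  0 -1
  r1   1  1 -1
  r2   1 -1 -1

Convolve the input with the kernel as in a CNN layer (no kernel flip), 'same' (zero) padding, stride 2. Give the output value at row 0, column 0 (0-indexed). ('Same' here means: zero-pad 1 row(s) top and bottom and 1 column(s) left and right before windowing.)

-2

The receptive field on the zero-padded input at this output position is [0 0 0 / 0 9 7 / 0 0 4]. Elementwise product with the kernel and sum: 0·1 + 0·-1 + 0·1 + 9·1 + 7·-1 + 0·1 + 0·-1 + 4·-1.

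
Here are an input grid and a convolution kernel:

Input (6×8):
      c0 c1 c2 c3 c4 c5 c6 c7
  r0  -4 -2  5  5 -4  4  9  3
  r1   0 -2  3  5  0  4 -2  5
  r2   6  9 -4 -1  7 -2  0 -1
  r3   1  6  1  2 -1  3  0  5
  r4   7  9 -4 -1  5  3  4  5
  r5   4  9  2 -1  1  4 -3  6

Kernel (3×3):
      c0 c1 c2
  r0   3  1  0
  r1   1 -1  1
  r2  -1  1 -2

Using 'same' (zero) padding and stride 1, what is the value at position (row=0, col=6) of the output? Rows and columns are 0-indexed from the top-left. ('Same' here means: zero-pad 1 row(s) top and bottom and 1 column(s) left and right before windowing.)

-18

The receptive field on the zero-padded input at this output position is [0 0 0 / 4 9 3 / 4 -2 5]. Elementwise product with the kernel and sum: 0·3 + 0·1 + 4·1 + 9·-1 + 3·1 + 4·-1 + -2·1 + 5·-2.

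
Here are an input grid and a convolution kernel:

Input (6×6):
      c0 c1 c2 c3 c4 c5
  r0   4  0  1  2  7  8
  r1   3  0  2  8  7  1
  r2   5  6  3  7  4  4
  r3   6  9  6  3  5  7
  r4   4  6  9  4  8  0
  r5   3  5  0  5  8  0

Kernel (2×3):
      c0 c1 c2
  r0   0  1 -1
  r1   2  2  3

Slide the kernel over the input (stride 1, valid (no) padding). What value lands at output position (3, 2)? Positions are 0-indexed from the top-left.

48

The receptive field on the input at this output position is [6 3 5 / 9 4 8]. Elementwise product with the kernel and sum: 3·1 + 5·-1 + 9·2 + 4·2 + 8·3.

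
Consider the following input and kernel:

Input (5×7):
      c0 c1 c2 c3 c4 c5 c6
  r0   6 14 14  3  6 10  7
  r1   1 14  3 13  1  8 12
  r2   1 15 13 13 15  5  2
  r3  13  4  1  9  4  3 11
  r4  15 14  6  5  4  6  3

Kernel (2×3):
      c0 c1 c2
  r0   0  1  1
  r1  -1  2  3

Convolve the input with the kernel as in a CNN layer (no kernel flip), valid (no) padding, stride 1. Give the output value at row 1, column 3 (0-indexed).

The receptive field on the input at this output position is [13 1 8 / 13 15 5]. Elementwise product with the kernel and sum: 1·1 + 8·1 + 13·-1 + 15·2 + 5·3.

41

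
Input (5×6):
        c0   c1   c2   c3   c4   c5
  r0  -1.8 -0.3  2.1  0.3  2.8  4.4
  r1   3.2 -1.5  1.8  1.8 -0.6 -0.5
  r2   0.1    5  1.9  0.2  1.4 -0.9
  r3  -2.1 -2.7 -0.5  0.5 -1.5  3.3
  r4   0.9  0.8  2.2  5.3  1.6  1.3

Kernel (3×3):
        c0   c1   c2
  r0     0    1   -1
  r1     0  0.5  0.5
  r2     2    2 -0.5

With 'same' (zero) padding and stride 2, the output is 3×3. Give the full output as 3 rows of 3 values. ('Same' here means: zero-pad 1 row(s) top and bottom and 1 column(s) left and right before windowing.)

Output[0,0]: The receptive field on the zero-padded input at this output position is [0 0 0 / 0 -1.8 -0.3 / 0 3.2 -1.5]. Elementwise product with the kernel and sum: 0·1 + 0·-1 + -1.8·0.5 + -0.3·0.5 + 0·2 + 3.2·2 + -1.5·-0.5.

6.1 0.9 6.25
4.4 -5.6 -3.5
1.45 2.75 -3.35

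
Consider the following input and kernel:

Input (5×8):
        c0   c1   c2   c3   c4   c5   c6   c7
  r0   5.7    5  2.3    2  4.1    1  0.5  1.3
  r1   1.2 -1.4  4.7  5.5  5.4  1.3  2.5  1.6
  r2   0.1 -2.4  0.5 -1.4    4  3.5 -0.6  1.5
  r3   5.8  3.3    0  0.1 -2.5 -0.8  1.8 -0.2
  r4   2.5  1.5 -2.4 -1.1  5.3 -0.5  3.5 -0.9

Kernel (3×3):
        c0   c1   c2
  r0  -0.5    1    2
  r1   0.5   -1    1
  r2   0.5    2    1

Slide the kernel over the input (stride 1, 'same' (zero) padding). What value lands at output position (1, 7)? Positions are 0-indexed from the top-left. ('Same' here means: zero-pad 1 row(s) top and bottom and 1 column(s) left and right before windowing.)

The receptive field on the zero-padded input at this output position is [0.5 1.3 0 / 2.5 1.6 0 / -0.6 1.5 0]. Elementwise product with the kernel and sum: 0.5·-0.5 + 1.3·1 + 0·2 + 2.5·0.5 + 1.6·-1 + 0·1 + -0.6·0.5 + 1.5·2 + 0·1.

3.4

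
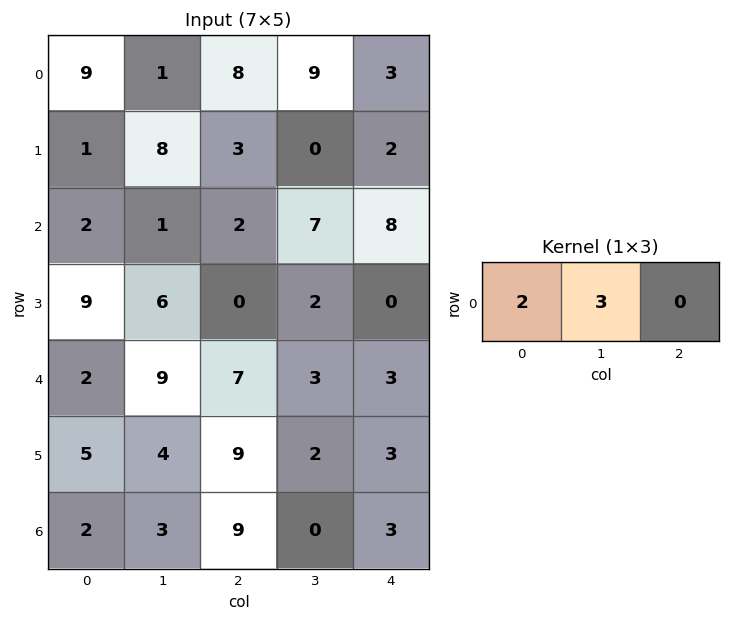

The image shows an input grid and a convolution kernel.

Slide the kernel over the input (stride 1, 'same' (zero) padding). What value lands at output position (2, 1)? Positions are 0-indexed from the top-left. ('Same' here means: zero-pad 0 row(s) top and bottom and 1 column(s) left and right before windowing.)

7

The receptive field on the zero-padded input at this output position is [2 1 2]. Elementwise product with the kernel and sum: 2·2 + 1·3.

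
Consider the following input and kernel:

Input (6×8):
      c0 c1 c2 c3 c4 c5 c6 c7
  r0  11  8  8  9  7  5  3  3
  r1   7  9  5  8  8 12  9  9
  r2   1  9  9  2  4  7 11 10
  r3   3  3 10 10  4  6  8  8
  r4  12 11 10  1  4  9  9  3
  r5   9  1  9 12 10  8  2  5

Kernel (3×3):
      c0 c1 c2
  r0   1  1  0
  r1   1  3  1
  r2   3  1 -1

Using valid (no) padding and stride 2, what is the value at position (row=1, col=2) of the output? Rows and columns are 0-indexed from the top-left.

53

The receptive field on the input at this output position is [4 7 11 / 4 6 8 / 4 9 9]. Elementwise product with the kernel and sum: 4·1 + 7·1 + 4·1 + 6·3 + 8·1 + 4·3 + 9·1 + 9·-1.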